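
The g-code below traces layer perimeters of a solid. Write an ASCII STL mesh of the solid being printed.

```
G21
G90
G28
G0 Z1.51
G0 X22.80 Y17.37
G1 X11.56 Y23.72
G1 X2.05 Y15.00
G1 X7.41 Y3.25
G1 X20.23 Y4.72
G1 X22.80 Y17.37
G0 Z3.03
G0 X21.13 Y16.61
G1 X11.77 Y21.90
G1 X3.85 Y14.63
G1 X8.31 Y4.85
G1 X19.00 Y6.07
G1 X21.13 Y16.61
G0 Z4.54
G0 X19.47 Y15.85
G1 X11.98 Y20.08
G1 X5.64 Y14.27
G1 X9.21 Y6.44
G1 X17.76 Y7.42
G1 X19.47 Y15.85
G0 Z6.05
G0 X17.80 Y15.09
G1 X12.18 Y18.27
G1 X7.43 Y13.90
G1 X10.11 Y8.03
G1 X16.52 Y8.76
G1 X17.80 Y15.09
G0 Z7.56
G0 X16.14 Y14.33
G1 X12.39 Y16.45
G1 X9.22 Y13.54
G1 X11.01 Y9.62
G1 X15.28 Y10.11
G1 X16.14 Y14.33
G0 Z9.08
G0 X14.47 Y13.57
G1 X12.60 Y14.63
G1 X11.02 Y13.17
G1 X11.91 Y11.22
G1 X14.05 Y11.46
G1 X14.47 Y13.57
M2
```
solid part
  facet normal 0.0000 0.0000 -1.0000
    outer loop
      vertex 0.26 15.36 0.00
      vertex 11.35 25.54 0.00
      vertex 24.46 18.13 0.00
    endloop
  endfacet
  facet normal 0.0000 0.0000 -1.0000
    outer loop
      vertex 6.51 1.66 0.00
      vertex 0.26 15.36 0.00
      vertex 24.46 18.13 0.00
    endloop
  endfacet
  facet normal 0.0000 0.0000 -1.0000
    outer loop
      vertex 21.47 3.37 0.00
      vertex 6.51 1.66 0.00
      vertex 24.46 18.13 0.00
    endloop
  endfacet
  facet normal 0.3517 0.6222 0.6994
    outer loop
      vertex 24.46 18.13 0.00
      vertex 11.35 25.54 0.00
      vertex 12.81 12.81 10.59
    endloop
  endfacet
  facet normal -0.4833 0.5265 0.6995
    outer loop
      vertex 11.35 25.54 0.00
      vertex 0.26 15.36 0.00
      vertex 12.81 12.81 10.59
    endloop
  endfacet
  facet normal -0.6504 -0.2967 0.6993
    outer loop
      vertex 0.26 15.36 0.00
      vertex 6.51 1.66 0.00
      vertex 12.81 12.81 10.59
    endloop
  endfacet
  facet normal 0.0812 -0.7101 0.6994
    outer loop
      vertex 6.51 1.66 0.00
      vertex 21.47 3.37 0.00
      vertex 12.81 12.81 10.59
    endloop
  endfacet
  facet normal 0.7005 -0.1419 0.6994
    outer loop
      vertex 21.47 3.37 0.00
      vertex 24.46 18.13 0.00
      vertex 12.81 12.81 10.59
    endloop
  endfacet
endsolid part

The G0 Z moves step by Δz≈1.51 mm. The G1 loops shrink linearly with z, so the solid tapers from its base footprint up to z≈10.6. Closing with a flat bottom cap and the tapered top and triangulating gives 8 facets — a regular 5-sided pyramid, base circumscribed radius ≈ 12.8 mm, apex at z ≈ 10.6 mm.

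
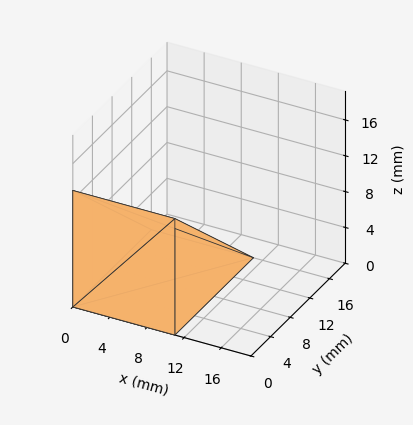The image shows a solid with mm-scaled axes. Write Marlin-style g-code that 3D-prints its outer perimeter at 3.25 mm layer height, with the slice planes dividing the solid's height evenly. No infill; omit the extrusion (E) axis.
Reading the render: the shape is a wedge (ramp): 11 × 16 mm base, rising to 13 mm along the y=0 edge and sloping linearly to z=0 at y=16 (dimensions read to the nearest mm from the axis ticks). For the g-code, the solid's height is divided into equal slices at the stated Δz and each level perimeter traced with G1 moves after a G0 lift.

; perimeter-only toolpath
G21 ; units = mm
G90 ; absolute positioning
G28 ; home
; layer 1
G0 Z3.25
G0 X0.00 Y0.00
G1 X11.00 Y0.00
G1 X11.00 Y12.00
G1 X0.00 Y12.00
G1 X0.00 Y0.00
; layer 2
G0 Z6.50
G0 X0.00 Y0.00
G1 X11.00 Y0.00
G1 X11.00 Y8.00
G1 X0.00 Y8.00
G1 X0.00 Y0.00
; layer 3
G0 Z9.75
G0 X0.00 Y0.00
G1 X11.00 Y0.00
G1 X11.00 Y4.00
G1 X0.00 Y4.00
G1 X0.00 Y0.00
M2 ; end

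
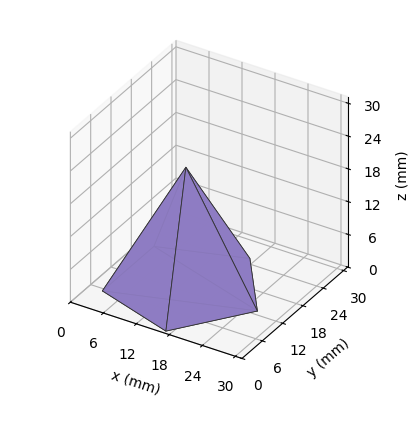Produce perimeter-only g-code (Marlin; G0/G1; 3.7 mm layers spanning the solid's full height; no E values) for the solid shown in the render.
Reading the render: the shape is a regular 5-sided pyramid, base circumscribed radius ≈ 13 mm, apex at z ≈ 22 mm (dimensions read to the nearest mm from the axis ticks). For the g-code, the solid's height is divided into equal slices at the stated Δz and each level perimeter traced with G1 moves after a G0 lift.

; perimeter-only toolpath
G21 ; units = mm
G90 ; absolute positioning
G28 ; home
; layer 1
G0 Z3.7
G0 X23.8 Y13.0
G1 X16.3 Y23.3
G1 X4.2 Y19.3
G1 X4.2 Y6.7
G1 X16.3 Y2.7
G1 X23.8 Y13.0
; layer 2
G0 Z7.3
G0 X21.7 Y13.0
G1 X15.7 Y21.3
G1 X6.0 Y18.1
G1 X6.0 Y7.9
G1 X15.7 Y4.7
G1 X21.7 Y13.0
; layer 3
G0 Z11.0
G0 X19.5 Y13.0
G1 X15.0 Y19.2
G1 X7.8 Y16.8
G1 X7.8 Y9.2
G1 X15.0 Y6.8
G1 X19.5 Y13.0
; layer 4
G0 Z14.7
G0 X17.3 Y13.0
G1 X14.3 Y17.1
G1 X9.5 Y15.5
G1 X9.5 Y10.5
G1 X14.3 Y8.9
G1 X17.3 Y13.0
; layer 5
G0 Z18.3
G0 X15.2 Y13.0
G1 X13.7 Y15.1
G1 X11.2 Y14.3
G1 X11.2 Y11.7
G1 X13.7 Y10.9
G1 X15.2 Y13.0
M2 ; end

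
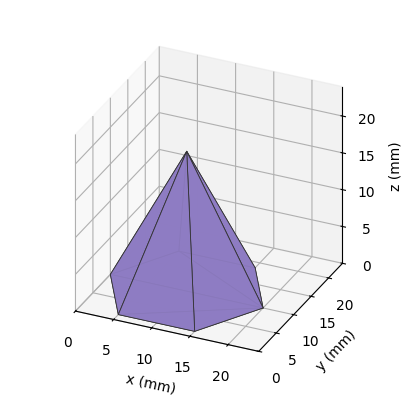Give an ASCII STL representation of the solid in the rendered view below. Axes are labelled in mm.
Reading the render: the shape is a regular 6-sided pyramid, base circumscribed radius ≈ 10 mm, apex at z ≈ 19 mm (dimensions read to the nearest mm from the axis ticks). For the STL, each face is triangulated and given an outward normal.

solid part
  facet normal 0.0000 0.0000 -1.0000
    outer loop
      vertex 5.000 18.660 0.000
      vertex 15.000 18.660 0.000
      vertex 20.000 10.000 0.000
    endloop
  endfacet
  facet normal 0.0000 0.0000 -1.0000
    outer loop
      vertex 0.000 10.000 0.000
      vertex 5.000 18.660 0.000
      vertex 20.000 10.000 0.000
    endloop
  endfacet
  facet normal 0.0000 0.0000 -1.0000
    outer loop
      vertex 5.000 1.340 0.000
      vertex 0.000 10.000 0.000
      vertex 20.000 10.000 0.000
    endloop
  endfacet
  facet normal 0.0000 0.0000 -1.0000
    outer loop
      vertex 15.000 1.340 0.000
      vertex 5.000 1.340 0.000
      vertex 20.000 10.000 0.000
    endloop
  endfacet
  facet normal 0.7880 0.4550 0.4147
    outer loop
      vertex 20.000 10.000 0.000
      vertex 15.000 18.660 0.000
      vertex 10.000 10.000 19.000
    endloop
  endfacet
  facet normal 0.0000 0.9099 0.4147
    outer loop
      vertex 15.000 18.660 0.000
      vertex 5.000 18.660 0.000
      vertex 10.000 10.000 19.000
    endloop
  endfacet
  facet normal -0.7880 0.4550 0.4147
    outer loop
      vertex 5.000 18.660 0.000
      vertex 0.000 10.000 0.000
      vertex 10.000 10.000 19.000
    endloop
  endfacet
  facet normal -0.7880 -0.4550 0.4147
    outer loop
      vertex 0.000 10.000 0.000
      vertex 5.000 1.340 0.000
      vertex 10.000 10.000 19.000
    endloop
  endfacet
  facet normal 0.0000 -0.9099 0.4147
    outer loop
      vertex 5.000 1.340 0.000
      vertex 15.000 1.340 0.000
      vertex 10.000 10.000 19.000
    endloop
  endfacet
  facet normal 0.7880 -0.4550 0.4147
    outer loop
      vertex 15.000 1.340 0.000
      vertex 20.000 10.000 0.000
      vertex 10.000 10.000 19.000
    endloop
  endfacet
endsolid part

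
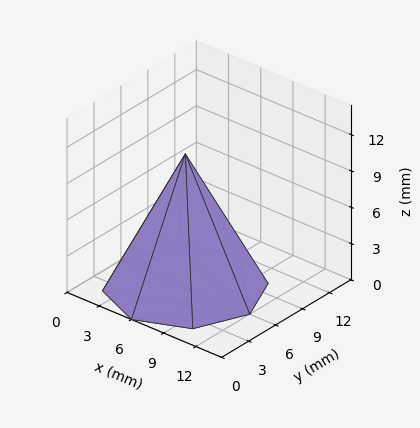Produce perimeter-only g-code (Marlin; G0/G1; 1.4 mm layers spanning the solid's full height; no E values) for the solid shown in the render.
Reading the render: the shape is a regular 8-sided pyramid, base circumscribed radius ≈ 6 mm, apex at z ≈ 11 mm (dimensions read to the nearest mm from the axis ticks). For the g-code, the solid's height is divided into equal slices at the stated Δz and each level perimeter traced with G1 moves after a G0 lift.

; perimeter-only toolpath
G21 ; units = mm
G90 ; absolute positioning
G28 ; home
; layer 1
G0 Z1.4
G0 X11.2 Y6.0
G1 X9.7 Y9.7
G1 X6.0 Y11.2
G1 X2.3 Y9.7
G1 X0.8 Y6.0
G1 X2.3 Y2.3
G1 X6.0 Y0.8
G1 X9.7 Y2.3
G1 X11.2 Y6.0
; layer 2
G0 Z2.8
G0 X10.5 Y6.0
G1 X9.1 Y9.1
G1 X6.0 Y10.5
G1 X2.9 Y9.1
G1 X1.5 Y6.0
G1 X2.9 Y2.9
G1 X6.0 Y1.5
G1 X9.1 Y2.9
G1 X10.5 Y6.0
; layer 3
G0 Z4.1
G0 X9.8 Y6.0
G1 X8.6 Y8.6
G1 X6.0 Y9.8
G1 X3.4 Y8.6
G1 X2.2 Y6.0
G1 X3.4 Y3.4
G1 X6.0 Y2.2
G1 X8.6 Y3.4
G1 X9.8 Y6.0
; layer 4
G0 Z5.5
G0 X9.0 Y6.0
G1 X8.1 Y8.1
G1 X6.0 Y9.0
G1 X3.9 Y8.1
G1 X3.0 Y6.0
G1 X3.9 Y3.9
G1 X6.0 Y3.0
G1 X8.1 Y3.9
G1 X9.0 Y6.0
; layer 5
G0 Z6.9
G0 X8.2 Y6.0
G1 X7.6 Y7.6
G1 X6.0 Y8.2
G1 X4.4 Y7.6
G1 X3.8 Y6.0
G1 X4.4 Y4.4
G1 X6.0 Y3.8
G1 X7.6 Y4.4
G1 X8.2 Y6.0
; layer 6
G0 Z8.2
G0 X7.5 Y6.0
G1 X7.0 Y7.0
G1 X6.0 Y7.5
G1 X5.0 Y7.0
G1 X4.5 Y6.0
G1 X5.0 Y5.0
G1 X6.0 Y4.5
G1 X7.0 Y5.0
G1 X7.5 Y6.0
; layer 7
G0 Z9.6
G0 X6.8 Y6.0
G1 X6.5 Y6.5
G1 X6.0 Y6.8
G1 X5.5 Y6.5
G1 X5.2 Y6.0
G1 X5.5 Y5.5
G1 X6.0 Y5.2
G1 X6.5 Y5.5
G1 X6.8 Y6.0
M2 ; end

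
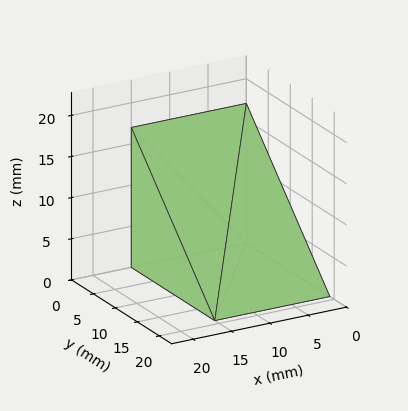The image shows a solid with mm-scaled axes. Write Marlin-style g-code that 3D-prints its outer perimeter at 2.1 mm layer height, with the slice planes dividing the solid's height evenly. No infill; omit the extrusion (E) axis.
Reading the render: the shape is a wedge (ramp): 15 × 19 mm base, rising to 17 mm along the y=0 edge and sloping linearly to z=0 at y=19 (dimensions read to the nearest mm from the axis ticks). For the g-code, the solid's height is divided into equal slices at the stated Δz and each level perimeter traced with G1 moves after a G0 lift.

; perimeter-only toolpath
G21 ; units = mm
G90 ; absolute positioning
G28 ; home
; layer 1
G0 Z2.1
G0 X0.0 Y0.0
G1 X15.0 Y0.0
G1 X15.0 Y16.6
G1 X0.0 Y16.6
G1 X0.0 Y0.0
; layer 2
G0 Z4.2
G0 X0.0 Y0.0
G1 X15.0 Y0.0
G1 X15.0 Y14.2
G1 X0.0 Y14.2
G1 X0.0 Y0.0
; layer 3
G0 Z6.4
G0 X0.0 Y0.0
G1 X15.0 Y0.0
G1 X15.0 Y11.9
G1 X0.0 Y11.9
G1 X0.0 Y0.0
; layer 4
G0 Z8.5
G0 X0.0 Y0.0
G1 X15.0 Y0.0
G1 X15.0 Y9.5
G1 X0.0 Y9.5
G1 X0.0 Y0.0
; layer 5
G0 Z10.6
G0 X0.0 Y0.0
G1 X15.0 Y0.0
G1 X15.0 Y7.1
G1 X0.0 Y7.1
G1 X0.0 Y0.0
; layer 6
G0 Z12.8
G0 X0.0 Y0.0
G1 X15.0 Y0.0
G1 X15.0 Y4.8
G1 X0.0 Y4.8
G1 X0.0 Y0.0
; layer 7
G0 Z14.9
G0 X0.0 Y0.0
G1 X15.0 Y0.0
G1 X15.0 Y2.4
G1 X0.0 Y2.4
G1 X0.0 Y0.0
M2 ; end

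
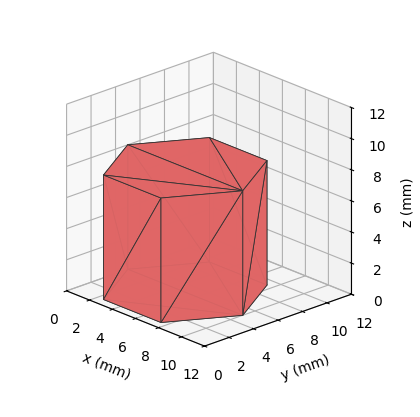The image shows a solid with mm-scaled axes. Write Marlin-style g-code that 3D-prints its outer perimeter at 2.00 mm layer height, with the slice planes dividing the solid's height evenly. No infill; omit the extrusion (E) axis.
Reading the render: the shape is a regular 6-sided prism (a cylinder approximated with 6 flat sides), circumscribed radius ≈ 5 mm, height ≈ 8 mm (dimensions read to the nearest mm from the axis ticks). For the g-code, the solid's height is divided into equal slices at the stated Δz and each level perimeter traced with G1 moves after a G0 lift.

; perimeter-only toolpath
G21 ; units = mm
G90 ; absolute positioning
G28 ; home
; layer 1
G0 Z2.00
G0 X10.00 Y5.00
G1 X7.50 Y9.33
G1 X2.50 Y9.33
G1 X0.00 Y5.00
G1 X2.50 Y0.67
G1 X7.50 Y0.67
G1 X10.00 Y5.00
; layer 2
G0 Z4.00
G0 X10.00 Y5.00
G1 X7.50 Y9.33
G1 X2.50 Y9.33
G1 X0.00 Y5.00
G1 X2.50 Y0.67
G1 X7.50 Y0.67
G1 X10.00 Y5.00
; layer 3
G0 Z6.00
G0 X10.00 Y5.00
G1 X7.50 Y9.33
G1 X2.50 Y9.33
G1 X0.00 Y5.00
G1 X2.50 Y0.67
G1 X7.50 Y0.67
G1 X10.00 Y5.00
; layer 4
G0 Z8.00
G0 X10.00 Y5.00
G1 X7.50 Y9.33
G1 X2.50 Y9.33
G1 X0.00 Y5.00
G1 X2.50 Y0.67
G1 X7.50 Y0.67
G1 X10.00 Y5.00
M2 ; end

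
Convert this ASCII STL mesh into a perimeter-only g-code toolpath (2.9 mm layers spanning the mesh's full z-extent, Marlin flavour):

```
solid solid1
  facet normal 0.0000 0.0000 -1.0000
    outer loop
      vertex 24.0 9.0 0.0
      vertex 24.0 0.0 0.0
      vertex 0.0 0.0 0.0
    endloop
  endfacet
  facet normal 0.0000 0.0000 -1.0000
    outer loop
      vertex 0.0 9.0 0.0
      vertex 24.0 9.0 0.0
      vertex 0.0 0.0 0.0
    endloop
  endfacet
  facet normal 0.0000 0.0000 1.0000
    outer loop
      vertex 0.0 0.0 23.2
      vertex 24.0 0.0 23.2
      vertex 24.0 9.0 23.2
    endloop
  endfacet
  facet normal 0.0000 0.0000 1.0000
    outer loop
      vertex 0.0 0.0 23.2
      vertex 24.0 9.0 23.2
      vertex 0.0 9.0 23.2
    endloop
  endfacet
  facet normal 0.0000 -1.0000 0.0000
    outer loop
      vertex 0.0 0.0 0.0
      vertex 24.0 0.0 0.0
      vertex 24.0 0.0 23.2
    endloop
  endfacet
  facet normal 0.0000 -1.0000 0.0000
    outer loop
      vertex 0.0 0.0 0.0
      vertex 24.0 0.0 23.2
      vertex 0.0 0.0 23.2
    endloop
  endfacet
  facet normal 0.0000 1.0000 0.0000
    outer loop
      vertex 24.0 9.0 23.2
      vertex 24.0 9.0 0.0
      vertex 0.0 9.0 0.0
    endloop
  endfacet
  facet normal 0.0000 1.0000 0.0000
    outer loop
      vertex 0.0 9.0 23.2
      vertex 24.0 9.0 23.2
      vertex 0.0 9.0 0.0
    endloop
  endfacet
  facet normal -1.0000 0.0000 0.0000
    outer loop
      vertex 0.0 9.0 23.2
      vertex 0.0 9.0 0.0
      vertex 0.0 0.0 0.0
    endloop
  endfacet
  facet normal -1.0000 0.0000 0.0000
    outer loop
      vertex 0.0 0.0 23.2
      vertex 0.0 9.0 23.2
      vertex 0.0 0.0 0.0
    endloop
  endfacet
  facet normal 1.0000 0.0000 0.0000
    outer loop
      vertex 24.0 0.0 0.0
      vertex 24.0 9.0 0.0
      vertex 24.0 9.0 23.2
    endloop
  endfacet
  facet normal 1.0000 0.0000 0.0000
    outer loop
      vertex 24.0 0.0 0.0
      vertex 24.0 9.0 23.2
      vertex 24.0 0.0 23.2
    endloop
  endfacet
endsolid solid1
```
; perimeter-only toolpath
G21 ; units = mm
G90 ; absolute positioning
G28 ; home
; layer 1
G0 Z2.9
G0 X0.0 Y0.0
G1 X24.0 Y0.0
G1 X24.0 Y9.0
G1 X0.0 Y9.0
G1 X0.0 Y0.0
; layer 2
G0 Z5.8
G0 X0.0 Y0.0
G1 X24.0 Y0.0
G1 X24.0 Y9.0
G1 X0.0 Y9.0
G1 X0.0 Y0.0
; layer 3
G0 Z8.7
G0 X0.0 Y0.0
G1 X24.0 Y0.0
G1 X24.0 Y9.0
G1 X0.0 Y9.0
G1 X0.0 Y0.0
; layer 4
G0 Z11.6
G0 X0.0 Y0.0
G1 X24.0 Y0.0
G1 X24.0 Y9.0
G1 X0.0 Y9.0
G1 X0.0 Y0.0
; layer 5
G0 Z14.5
G0 X0.0 Y0.0
G1 X24.0 Y0.0
G1 X24.0 Y9.0
G1 X0.0 Y9.0
G1 X0.0 Y0.0
; layer 6
G0 Z17.4
G0 X0.0 Y0.0
G1 X24.0 Y0.0
G1 X24.0 Y9.0
G1 X0.0 Y9.0
G1 X0.0 Y0.0
; layer 7
G0 Z20.3
G0 X0.0 Y0.0
G1 X24.0 Y0.0
G1 X24.0 Y9.0
G1 X0.0 Y9.0
G1 X0.0 Y0.0
; layer 8
G0 Z23.2
G0 X0.0 Y0.0
G1 X24.0 Y0.0
G1 X24.0 Y9.0
G1 X0.0 Y9.0
G1 X0.0 Y0.0
M2 ; end

The solid is a rectangular box, roughly 24 × 9 mm footprint and 23.2 mm tall. Slicing at Δz = 2.9 mm — 8 equal slices spanning the solid's height, so layer i sits at z = i·h/8 — gives 8 non-empty perimeters. Each is a 4-segment closed polygon; G0 lifts to the layer z and rapids to the start vertex, then G1 traces the edges.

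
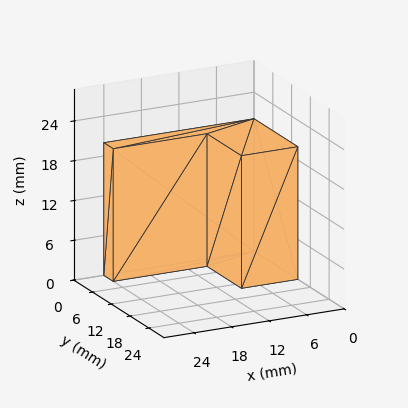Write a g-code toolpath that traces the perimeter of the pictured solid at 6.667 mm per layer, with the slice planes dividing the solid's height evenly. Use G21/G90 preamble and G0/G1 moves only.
Reading the render: the shape is an L-shaped prism: outer 24 × 14 mm, arm thicknesses ≈ 3 mm (horizontal) and 9 mm (vertical), extruded 20 mm in z (dimensions read to the nearest mm from the axis ticks). For the g-code, the solid's height is divided into equal slices at the stated Δz and each level perimeter traced with G1 moves after a G0 lift.

; perimeter-only toolpath
G21 ; units = mm
G90 ; absolute positioning
G28 ; home
; layer 1
G0 Z6.667
G0 X0.000 Y0.000
G1 X24.000 Y0.000
G1 X24.000 Y3.000
G1 X9.000 Y3.000
G1 X9.000 Y14.000
G1 X0.000 Y14.000
G1 X0.000 Y0.000
; layer 2
G0 Z13.333
G0 X0.000 Y0.000
G1 X24.000 Y0.000
G1 X24.000 Y3.000
G1 X9.000 Y3.000
G1 X9.000 Y14.000
G1 X0.000 Y14.000
G1 X0.000 Y0.000
; layer 3
G0 Z20.000
G0 X0.000 Y0.000
G1 X24.000 Y0.000
G1 X24.000 Y3.000
G1 X9.000 Y3.000
G1 X9.000 Y14.000
G1 X0.000 Y14.000
G1 X0.000 Y0.000
M2 ; end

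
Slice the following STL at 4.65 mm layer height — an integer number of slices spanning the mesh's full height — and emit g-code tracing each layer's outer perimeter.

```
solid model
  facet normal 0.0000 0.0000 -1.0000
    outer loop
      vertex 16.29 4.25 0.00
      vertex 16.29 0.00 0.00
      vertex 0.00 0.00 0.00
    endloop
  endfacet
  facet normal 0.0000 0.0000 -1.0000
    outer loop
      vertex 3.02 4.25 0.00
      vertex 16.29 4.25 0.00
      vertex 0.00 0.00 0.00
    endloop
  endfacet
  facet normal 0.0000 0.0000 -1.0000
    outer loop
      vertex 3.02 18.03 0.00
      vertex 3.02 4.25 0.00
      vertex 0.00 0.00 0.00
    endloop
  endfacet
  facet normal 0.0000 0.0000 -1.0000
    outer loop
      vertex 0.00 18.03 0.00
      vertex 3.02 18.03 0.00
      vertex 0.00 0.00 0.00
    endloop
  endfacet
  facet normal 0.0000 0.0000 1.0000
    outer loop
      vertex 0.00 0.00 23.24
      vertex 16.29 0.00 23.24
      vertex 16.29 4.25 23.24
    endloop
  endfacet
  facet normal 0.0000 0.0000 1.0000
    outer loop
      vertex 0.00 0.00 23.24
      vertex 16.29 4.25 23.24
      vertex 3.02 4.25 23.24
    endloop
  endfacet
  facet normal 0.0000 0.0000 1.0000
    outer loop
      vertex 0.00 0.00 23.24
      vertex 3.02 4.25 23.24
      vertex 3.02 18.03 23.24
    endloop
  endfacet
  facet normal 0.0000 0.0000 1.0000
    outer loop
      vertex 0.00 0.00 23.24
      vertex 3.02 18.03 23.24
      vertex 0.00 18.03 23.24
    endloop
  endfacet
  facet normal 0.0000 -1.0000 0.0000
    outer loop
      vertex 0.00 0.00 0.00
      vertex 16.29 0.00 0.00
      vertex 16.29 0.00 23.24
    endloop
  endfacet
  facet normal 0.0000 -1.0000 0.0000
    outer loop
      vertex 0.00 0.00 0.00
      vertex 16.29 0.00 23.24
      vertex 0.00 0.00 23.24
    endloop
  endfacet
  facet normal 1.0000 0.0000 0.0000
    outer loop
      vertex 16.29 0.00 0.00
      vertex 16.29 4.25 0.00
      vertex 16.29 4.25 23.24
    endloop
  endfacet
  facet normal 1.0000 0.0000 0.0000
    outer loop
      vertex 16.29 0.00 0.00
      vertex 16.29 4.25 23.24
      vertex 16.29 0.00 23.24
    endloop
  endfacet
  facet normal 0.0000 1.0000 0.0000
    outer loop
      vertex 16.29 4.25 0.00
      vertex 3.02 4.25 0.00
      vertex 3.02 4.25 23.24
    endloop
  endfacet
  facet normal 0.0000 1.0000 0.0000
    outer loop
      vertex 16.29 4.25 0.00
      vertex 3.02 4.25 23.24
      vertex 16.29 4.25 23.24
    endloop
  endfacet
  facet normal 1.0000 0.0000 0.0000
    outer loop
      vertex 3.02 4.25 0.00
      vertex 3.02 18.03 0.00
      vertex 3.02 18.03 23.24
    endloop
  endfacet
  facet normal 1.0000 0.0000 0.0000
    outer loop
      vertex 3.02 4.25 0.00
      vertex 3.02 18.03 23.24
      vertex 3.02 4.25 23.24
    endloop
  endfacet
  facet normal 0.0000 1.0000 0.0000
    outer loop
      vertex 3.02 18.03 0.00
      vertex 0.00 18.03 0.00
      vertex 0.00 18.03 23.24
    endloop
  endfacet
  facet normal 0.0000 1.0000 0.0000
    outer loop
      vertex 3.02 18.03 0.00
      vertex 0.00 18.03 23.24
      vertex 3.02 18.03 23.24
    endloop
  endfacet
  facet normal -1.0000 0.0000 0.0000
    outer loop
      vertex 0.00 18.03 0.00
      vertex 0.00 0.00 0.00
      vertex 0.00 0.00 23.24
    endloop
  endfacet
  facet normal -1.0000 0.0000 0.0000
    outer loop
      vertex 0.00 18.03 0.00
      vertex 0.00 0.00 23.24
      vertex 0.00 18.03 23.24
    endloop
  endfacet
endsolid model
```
; perimeter-only toolpath
G21 ; units = mm
G90 ; absolute positioning
G28 ; home
; layer 1
G0 Z4.65
G0 X0.00 Y0.00
G1 X16.29 Y0.00
G1 X16.29 Y4.25
G1 X3.02 Y4.25
G1 X3.02 Y18.03
G1 X0.00 Y18.03
G1 X0.00 Y0.00
; layer 2
G0 Z9.30
G0 X0.00 Y0.00
G1 X16.29 Y0.00
G1 X16.29 Y4.25
G1 X3.02 Y4.25
G1 X3.02 Y18.03
G1 X0.00 Y18.03
G1 X0.00 Y0.00
; layer 3
G0 Z13.94
G0 X0.00 Y0.00
G1 X16.29 Y0.00
G1 X16.29 Y4.25
G1 X3.02 Y4.25
G1 X3.02 Y18.03
G1 X0.00 Y18.03
G1 X0.00 Y0.00
; layer 4
G0 Z18.59
G0 X0.00 Y0.00
G1 X16.29 Y0.00
G1 X16.29 Y4.25
G1 X3.02 Y4.25
G1 X3.02 Y18.03
G1 X0.00 Y18.03
G1 X0.00 Y0.00
; layer 5
G0 Z23.24
G0 X0.00 Y0.00
G1 X16.29 Y0.00
G1 X16.29 Y4.25
G1 X3.02 Y4.25
G1 X3.02 Y18.03
G1 X0.00 Y18.03
G1 X0.00 Y0.00
M2 ; end

The solid is an L-shaped prism: outer 16.3 × 18 mm, arm thicknesses ≈ 4.25 mm (horizontal) and 3.02 mm (vertical), extruded 23.2 mm in z. Slicing at Δz = 4.65 mm — 5 equal slices spanning the solid's height, so layer i sits at z = i·h/5 — gives 5 non-empty perimeters. Each is a 6-segment closed polygon; G0 lifts to the layer z and rapids to the start vertex, then G1 traces the edges.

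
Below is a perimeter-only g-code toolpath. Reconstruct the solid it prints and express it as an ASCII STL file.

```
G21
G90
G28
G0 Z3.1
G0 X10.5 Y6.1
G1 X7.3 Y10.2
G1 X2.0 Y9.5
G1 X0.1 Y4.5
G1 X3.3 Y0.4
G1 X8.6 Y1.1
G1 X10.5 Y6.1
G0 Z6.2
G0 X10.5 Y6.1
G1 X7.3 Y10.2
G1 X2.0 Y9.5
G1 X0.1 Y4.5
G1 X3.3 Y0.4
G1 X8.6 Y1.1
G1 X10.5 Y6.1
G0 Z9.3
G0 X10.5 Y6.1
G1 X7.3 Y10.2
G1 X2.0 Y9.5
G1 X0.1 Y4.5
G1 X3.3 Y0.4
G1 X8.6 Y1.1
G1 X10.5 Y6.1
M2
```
solid part
  facet normal 0.0000 0.0000 -1.0000
    outer loop
      vertex 2.0 9.5 0.0
      vertex 7.3 10.2 0.0
      vertex 10.5 6.1 0.0
    endloop
  endfacet
  facet normal 0.0000 0.0000 -1.0000
    outer loop
      vertex 0.1 4.5 0.0
      vertex 2.0 9.5 0.0
      vertex 10.5 6.1 0.0
    endloop
  endfacet
  facet normal 0.0000 0.0000 -1.0000
    outer loop
      vertex 3.3 0.4 0.0
      vertex 0.1 4.5 0.0
      vertex 10.5 6.1 0.0
    endloop
  endfacet
  facet normal 0.0000 0.0000 -1.0000
    outer loop
      vertex 8.6 1.1 0.0
      vertex 3.3 0.4 0.0
      vertex 10.5 6.1 0.0
    endloop
  endfacet
  facet normal 0.0000 0.0000 1.0000
    outer loop
      vertex 10.5 6.1 9.3
      vertex 7.3 10.2 9.3
      vertex 2.0 9.5 9.3
    endloop
  endfacet
  facet normal 0.0000 0.0000 1.0000
    outer loop
      vertex 10.5 6.1 9.3
      vertex 2.0 9.5 9.3
      vertex 0.1 4.5 9.3
    endloop
  endfacet
  facet normal 0.0000 0.0000 1.0000
    outer loop
      vertex 10.5 6.1 9.3
      vertex 0.1 4.5 9.3
      vertex 3.3 0.4 9.3
    endloop
  endfacet
  facet normal 0.0000 0.0000 1.0000
    outer loop
      vertex 10.5 6.1 9.3
      vertex 3.3 0.4 9.3
      vertex 8.6 1.1 9.3
    endloop
  endfacet
  facet normal 0.7883 0.6153 0.0000
    outer loop
      vertex 10.5 6.1 0.0
      vertex 7.3 10.2 0.0
      vertex 7.3 10.2 9.3
    endloop
  endfacet
  facet normal 0.7883 0.6153 0.0000
    outer loop
      vertex 10.5 6.1 0.0
      vertex 7.3 10.2 9.3
      vertex 10.5 6.1 9.3
    endloop
  endfacet
  facet normal -0.1309 0.9914 0.0000
    outer loop
      vertex 7.3 10.2 0.0
      vertex 2.0 9.5 0.0
      vertex 2.0 9.5 9.3
    endloop
  endfacet
  facet normal -0.1309 0.9914 0.0000
    outer loop
      vertex 7.3 10.2 0.0
      vertex 2.0 9.5 9.3
      vertex 7.3 10.2 9.3
    endloop
  endfacet
  facet normal -0.9348 0.3552 0.0000
    outer loop
      vertex 2.0 9.5 0.0
      vertex 0.1 4.5 0.0
      vertex 0.1 4.5 9.3
    endloop
  endfacet
  facet normal -0.9348 0.3552 0.0000
    outer loop
      vertex 2.0 9.5 0.0
      vertex 0.1 4.5 9.3
      vertex 2.0 9.5 9.3
    endloop
  endfacet
  facet normal -0.7883 -0.6153 0.0000
    outer loop
      vertex 0.1 4.5 0.0
      vertex 3.3 0.4 0.0
      vertex 3.3 0.4 9.3
    endloop
  endfacet
  facet normal -0.7883 -0.6153 0.0000
    outer loop
      vertex 0.1 4.5 0.0
      vertex 3.3 0.4 9.3
      vertex 0.1 4.5 9.3
    endloop
  endfacet
  facet normal 0.1309 -0.9914 0.0000
    outer loop
      vertex 3.3 0.4 0.0
      vertex 8.6 1.1 0.0
      vertex 8.6 1.1 9.3
    endloop
  endfacet
  facet normal 0.1309 -0.9914 0.0000
    outer loop
      vertex 3.3 0.4 0.0
      vertex 8.6 1.1 9.3
      vertex 3.3 0.4 9.3
    endloop
  endfacet
  facet normal 0.9348 -0.3552 0.0000
    outer loop
      vertex 8.6 1.1 0.0
      vertex 10.5 6.1 0.0
      vertex 10.5 6.1 9.3
    endloop
  endfacet
  facet normal 0.9348 -0.3552 0.0000
    outer loop
      vertex 8.6 1.1 0.0
      vertex 10.5 6.1 9.3
      vertex 8.6 1.1 9.3
    endloop
  endfacet
endsolid part

The G0 Z moves step by Δz≈3.1 mm. Every layer's G1 loop is the same polygon, so the solid is a straight extrusion of it from z=0 to z≈9.3. Closing with flat bottom and top caps and triangulating gives 20 facets — a regular 6-sided prism (a cylinder approximated with 6 flat sides), circumscribed radius ≈ 5.3 mm, height ≈ 9.3 mm.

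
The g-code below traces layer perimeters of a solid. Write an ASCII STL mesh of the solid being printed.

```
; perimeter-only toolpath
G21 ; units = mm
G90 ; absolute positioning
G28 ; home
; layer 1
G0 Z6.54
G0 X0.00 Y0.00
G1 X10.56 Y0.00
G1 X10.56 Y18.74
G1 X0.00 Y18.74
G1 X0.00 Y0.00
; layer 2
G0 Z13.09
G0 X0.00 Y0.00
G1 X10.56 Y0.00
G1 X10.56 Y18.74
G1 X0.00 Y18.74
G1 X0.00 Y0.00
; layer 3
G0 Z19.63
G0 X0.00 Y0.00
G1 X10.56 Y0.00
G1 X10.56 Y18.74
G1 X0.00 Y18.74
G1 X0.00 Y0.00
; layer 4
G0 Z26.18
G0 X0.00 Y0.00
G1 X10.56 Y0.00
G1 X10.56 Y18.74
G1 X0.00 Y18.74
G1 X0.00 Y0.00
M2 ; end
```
solid part
  facet normal 0.0000 0.0000 -1.0000
    outer loop
      vertex 10.56 18.74 0.00
      vertex 10.56 0.00 0.00
      vertex 0.00 0.00 0.00
    endloop
  endfacet
  facet normal 0.0000 0.0000 -1.0000
    outer loop
      vertex 0.00 18.74 0.00
      vertex 10.56 18.74 0.00
      vertex 0.00 0.00 0.00
    endloop
  endfacet
  facet normal 0.0000 0.0000 1.0000
    outer loop
      vertex 0.00 0.00 26.18
      vertex 10.56 0.00 26.18
      vertex 10.56 18.74 26.18
    endloop
  endfacet
  facet normal 0.0000 0.0000 1.0000
    outer loop
      vertex 0.00 0.00 26.18
      vertex 10.56 18.74 26.18
      vertex 0.00 18.74 26.18
    endloop
  endfacet
  facet normal 0.0000 -1.0000 0.0000
    outer loop
      vertex 0.00 0.00 0.00
      vertex 10.56 0.00 0.00
      vertex 10.56 0.00 26.18
    endloop
  endfacet
  facet normal 0.0000 -1.0000 0.0000
    outer loop
      vertex 0.00 0.00 0.00
      vertex 10.56 0.00 26.18
      vertex 0.00 0.00 26.18
    endloop
  endfacet
  facet normal 0.0000 1.0000 0.0000
    outer loop
      vertex 10.56 18.74 26.18
      vertex 10.56 18.74 0.00
      vertex 0.00 18.74 0.00
    endloop
  endfacet
  facet normal 0.0000 1.0000 0.0000
    outer loop
      vertex 0.00 18.74 26.18
      vertex 10.56 18.74 26.18
      vertex 0.00 18.74 0.00
    endloop
  endfacet
  facet normal -1.0000 0.0000 0.0000
    outer loop
      vertex 0.00 18.74 26.18
      vertex 0.00 18.74 0.00
      vertex 0.00 0.00 0.00
    endloop
  endfacet
  facet normal -1.0000 0.0000 0.0000
    outer loop
      vertex 0.00 0.00 26.18
      vertex 0.00 18.74 26.18
      vertex 0.00 0.00 0.00
    endloop
  endfacet
  facet normal 1.0000 0.0000 0.0000
    outer loop
      vertex 10.56 0.00 0.00
      vertex 10.56 18.74 0.00
      vertex 10.56 18.74 26.18
    endloop
  endfacet
  facet normal 1.0000 0.0000 0.0000
    outer loop
      vertex 10.56 0.00 0.00
      vertex 10.56 18.74 26.18
      vertex 10.56 0.00 26.18
    endloop
  endfacet
endsolid part

The G0 Z moves step by Δz≈6.54 mm. Every layer's G1 loop is the same polygon, so the solid is a straight extrusion of it from z=0 to z≈26.2. Closing with flat bottom and top caps and triangulating gives 12 facets — a rectangular box, roughly 10.6 × 18.7 mm footprint and 26.2 mm tall.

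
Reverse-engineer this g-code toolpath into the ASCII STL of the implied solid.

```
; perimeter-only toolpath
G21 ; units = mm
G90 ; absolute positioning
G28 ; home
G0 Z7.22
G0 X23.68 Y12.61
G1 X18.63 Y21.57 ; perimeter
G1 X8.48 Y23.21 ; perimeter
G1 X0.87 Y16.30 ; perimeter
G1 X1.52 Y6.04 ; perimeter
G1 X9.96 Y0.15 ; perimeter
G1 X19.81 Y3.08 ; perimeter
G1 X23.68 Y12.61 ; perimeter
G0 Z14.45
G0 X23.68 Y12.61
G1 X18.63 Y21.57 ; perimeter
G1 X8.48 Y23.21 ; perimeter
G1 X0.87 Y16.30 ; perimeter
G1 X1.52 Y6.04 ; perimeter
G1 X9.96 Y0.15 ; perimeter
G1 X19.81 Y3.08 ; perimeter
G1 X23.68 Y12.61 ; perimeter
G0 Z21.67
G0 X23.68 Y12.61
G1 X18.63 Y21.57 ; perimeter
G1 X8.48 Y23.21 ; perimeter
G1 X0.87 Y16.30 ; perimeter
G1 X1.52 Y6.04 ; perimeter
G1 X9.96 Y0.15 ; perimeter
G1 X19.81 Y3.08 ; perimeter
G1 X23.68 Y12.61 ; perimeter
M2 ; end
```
solid part
  facet normal 0.0000 0.0000 -1.0000
    outer loop
      vertex 8.48 23.21 0.00
      vertex 18.63 21.57 0.00
      vertex 23.68 12.61 0.00
    endloop
  endfacet
  facet normal 0.0000 0.0000 -1.0000
    outer loop
      vertex 0.87 16.30 0.00
      vertex 8.48 23.21 0.00
      vertex 23.68 12.61 0.00
    endloop
  endfacet
  facet normal 0.0000 0.0000 -1.0000
    outer loop
      vertex 1.52 6.04 0.00
      vertex 0.87 16.30 0.00
      vertex 23.68 12.61 0.00
    endloop
  endfacet
  facet normal 0.0000 0.0000 -1.0000
    outer loop
      vertex 9.96 0.15 0.00
      vertex 1.52 6.04 0.00
      vertex 23.68 12.61 0.00
    endloop
  endfacet
  facet normal 0.0000 0.0000 -1.0000
    outer loop
      vertex 19.81 3.08 0.00
      vertex 9.96 0.15 0.00
      vertex 23.68 12.61 0.00
    endloop
  endfacet
  facet normal 0.0000 0.0000 1.0000
    outer loop
      vertex 23.68 12.61 21.67
      vertex 18.63 21.57 21.67
      vertex 8.48 23.21 21.67
    endloop
  endfacet
  facet normal 0.0000 0.0000 1.0000
    outer loop
      vertex 23.68 12.61 21.67
      vertex 8.48 23.21 21.67
      vertex 0.87 16.30 21.67
    endloop
  endfacet
  facet normal 0.0000 0.0000 1.0000
    outer loop
      vertex 23.68 12.61 21.67
      vertex 0.87 16.30 21.67
      vertex 1.52 6.04 21.67
    endloop
  endfacet
  facet normal 0.0000 0.0000 1.0000
    outer loop
      vertex 23.68 12.61 21.67
      vertex 1.52 6.04 21.67
      vertex 9.96 0.15 21.67
    endloop
  endfacet
  facet normal 0.0000 0.0000 1.0000
    outer loop
      vertex 23.68 12.61 21.67
      vertex 9.96 0.15 21.67
      vertex 19.81 3.08 21.67
    endloop
  endfacet
  facet normal 0.8712 0.4910 0.0000
    outer loop
      vertex 23.68 12.61 0.00
      vertex 18.63 21.57 0.00
      vertex 18.63 21.57 21.67
    endloop
  endfacet
  facet normal 0.8712 0.4910 0.0000
    outer loop
      vertex 23.68 12.61 0.00
      vertex 18.63 21.57 21.67
      vertex 23.68 12.61 21.67
    endloop
  endfacet
  facet normal 0.1595 0.9872 0.0000
    outer loop
      vertex 18.63 21.57 0.00
      vertex 8.48 23.21 0.00
      vertex 8.48 23.21 21.67
    endloop
  endfacet
  facet normal 0.1595 0.9872 0.0000
    outer loop
      vertex 18.63 21.57 0.00
      vertex 8.48 23.21 21.67
      vertex 18.63 21.57 21.67
    endloop
  endfacet
  facet normal -0.6722 0.7403 0.0000
    outer loop
      vertex 8.48 23.21 0.00
      vertex 0.87 16.30 0.00
      vertex 0.87 16.30 21.67
    endloop
  endfacet
  facet normal -0.6722 0.7403 0.0000
    outer loop
      vertex 8.48 23.21 0.00
      vertex 0.87 16.30 21.67
      vertex 8.48 23.21 21.67
    endloop
  endfacet
  facet normal -0.9980 -0.0632 0.0000
    outer loop
      vertex 0.87 16.30 0.00
      vertex 1.52 6.04 0.00
      vertex 1.52 6.04 21.67
    endloop
  endfacet
  facet normal -0.9980 -0.0632 0.0000
    outer loop
      vertex 0.87 16.30 0.00
      vertex 1.52 6.04 21.67
      vertex 0.87 16.30 21.67
    endloop
  endfacet
  facet normal -0.5723 -0.8201 0.0000
    outer loop
      vertex 1.52 6.04 0.00
      vertex 9.96 0.15 0.00
      vertex 9.96 0.15 21.67
    endloop
  endfacet
  facet normal -0.5723 -0.8201 0.0000
    outer loop
      vertex 1.52 6.04 0.00
      vertex 9.96 0.15 21.67
      vertex 1.52 6.04 21.67
    endloop
  endfacet
  facet normal 0.2851 -0.9585 0.0000
    outer loop
      vertex 9.96 0.15 0.00
      vertex 19.81 3.08 0.00
      vertex 19.81 3.08 21.67
    endloop
  endfacet
  facet normal 0.2851 -0.9585 0.0000
    outer loop
      vertex 9.96 0.15 0.00
      vertex 19.81 3.08 21.67
      vertex 9.96 0.15 21.67
    endloop
  endfacet
  facet normal 0.9265 -0.3762 0.0000
    outer loop
      vertex 19.81 3.08 0.00
      vertex 23.68 12.61 0.00
      vertex 23.68 12.61 21.67
    endloop
  endfacet
  facet normal 0.9265 -0.3762 0.0000
    outer loop
      vertex 19.81 3.08 0.00
      vertex 23.68 12.61 21.67
      vertex 19.81 3.08 21.67
    endloop
  endfacet
endsolid part

The G0 Z moves step by Δz≈7.22 mm. Every layer's G1 loop is the same polygon, so the solid is a straight extrusion of it from z=0 to z≈21.7. Closing with flat bottom and top caps and triangulating gives 24 facets — a regular 7-sided prism (a cylinder approximated with 7 flat sides), circumscribed radius ≈ 11.8 mm, height ≈ 21.7 mm.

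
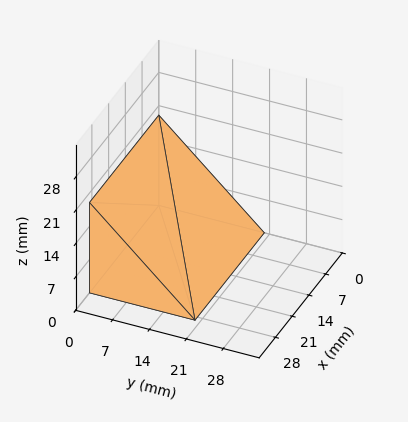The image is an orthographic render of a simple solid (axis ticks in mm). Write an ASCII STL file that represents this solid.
Reading the render: the shape is a wedge (ramp): 29 × 20 mm base, rising to 19 mm along the y=0 edge and sloping linearly to z=0 at y=20 (dimensions read to the nearest mm from the axis ticks). For the STL, each face is triangulated and given an outward normal.

solid part
  facet normal 0.0000 0.0000 -1.0000
    outer loop
      vertex 29.0 20.0 0.0
      vertex 29.0 0.0 0.0
      vertex 0.0 0.0 0.0
    endloop
  endfacet
  facet normal 0.0000 0.0000 -1.0000
    outer loop
      vertex 0.0 20.0 0.0
      vertex 29.0 20.0 0.0
      vertex 0.0 0.0 0.0
    endloop
  endfacet
  facet normal 0.0000 -1.0000 0.0000
    outer loop
      vertex 0.0 0.0 0.0
      vertex 29.0 0.0 0.0
      vertex 29.0 0.0 19.0
    endloop
  endfacet
  facet normal 0.0000 -1.0000 0.0000
    outer loop
      vertex 0.0 0.0 0.0
      vertex 29.0 0.0 19.0
      vertex 0.0 0.0 19.0
    endloop
  endfacet
  facet normal 0.0000 0.6887 0.7250
    outer loop
      vertex 0.0 0.0 19.0
      vertex 29.0 0.0 19.0
      vertex 29.0 20.0 0.0
    endloop
  endfacet
  facet normal 0.0000 0.6887 0.7250
    outer loop
      vertex 0.0 0.0 19.0
      vertex 29.0 20.0 0.0
      vertex 0.0 20.0 0.0
    endloop
  endfacet
  facet normal -1.0000 0.0000 0.0000
    outer loop
      vertex 0.0 0.0 19.0
      vertex 0.0 20.0 0.0
      vertex 0.0 0.0 0.0
    endloop
  endfacet
  facet normal 1.0000 0.0000 0.0000
    outer loop
      vertex 29.0 0.0 0.0
      vertex 29.0 20.0 0.0
      vertex 29.0 0.0 19.0
    endloop
  endfacet
endsolid part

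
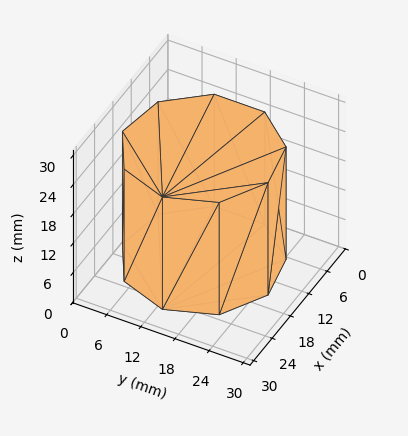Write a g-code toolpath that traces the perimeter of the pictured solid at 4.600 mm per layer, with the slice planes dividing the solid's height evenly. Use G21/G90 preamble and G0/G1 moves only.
Reading the render: the shape is a regular 9-sided prism (a cylinder approximated with 9 flat sides), circumscribed radius ≈ 13 mm, height ≈ 23 mm (dimensions read to the nearest mm from the axis ticks). For the g-code, the solid's height is divided into equal slices at the stated Δz and each level perimeter traced with G1 moves after a G0 lift.

; perimeter-only toolpath
G21 ; units = mm
G90 ; absolute positioning
G28 ; home
; layer 1
G0 Z4.600
G0 X26.000 Y13.000
G1 X22.959 Y21.356
G1 X15.257 Y25.803
G1 X6.500 Y24.258
G1 X0.784 Y17.446
G1 X0.784 Y8.554
G1 X6.500 Y1.742
G1 X15.257 Y0.197
G1 X22.959 Y4.644
G1 X26.000 Y13.000
; layer 2
G0 Z9.200
G0 X26.000 Y13.000
G1 X22.959 Y21.356
G1 X15.257 Y25.803
G1 X6.500 Y24.258
G1 X0.784 Y17.446
G1 X0.784 Y8.554
G1 X6.500 Y1.742
G1 X15.257 Y0.197
G1 X22.959 Y4.644
G1 X26.000 Y13.000
; layer 3
G0 Z13.800
G0 X26.000 Y13.000
G1 X22.959 Y21.356
G1 X15.257 Y25.803
G1 X6.500 Y24.258
G1 X0.784 Y17.446
G1 X0.784 Y8.554
G1 X6.500 Y1.742
G1 X15.257 Y0.197
G1 X22.959 Y4.644
G1 X26.000 Y13.000
; layer 4
G0 Z18.400
G0 X26.000 Y13.000
G1 X22.959 Y21.356
G1 X15.257 Y25.803
G1 X6.500 Y24.258
G1 X0.784 Y17.446
G1 X0.784 Y8.554
G1 X6.500 Y1.742
G1 X15.257 Y0.197
G1 X22.959 Y4.644
G1 X26.000 Y13.000
; layer 5
G0 Z23.000
G0 X26.000 Y13.000
G1 X22.959 Y21.356
G1 X15.257 Y25.803
G1 X6.500 Y24.258
G1 X0.784 Y17.446
G1 X0.784 Y8.554
G1 X6.500 Y1.742
G1 X15.257 Y0.197
G1 X22.959 Y4.644
G1 X26.000 Y13.000
M2 ; end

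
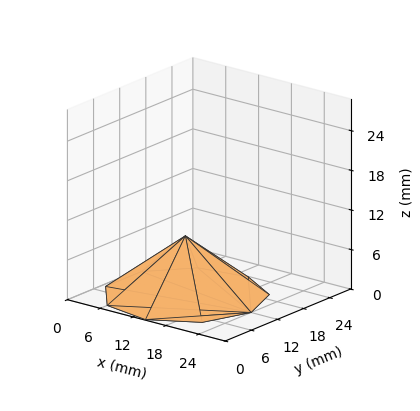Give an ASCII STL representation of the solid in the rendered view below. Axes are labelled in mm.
Reading the render: the shape is a regular 9-sided pyramid, base circumscribed radius ≈ 12 mm, apex at z ≈ 9 mm (dimensions read to the nearest mm from the axis ticks). For the STL, each face is triangulated and given an outward normal.

solid part
  facet normal 0.0000 0.0000 -1.0000
    outer loop
      vertex 14.1 23.8 0.0
      vertex 21.2 19.7 0.0
      vertex 24.0 12.0 0.0
    endloop
  endfacet
  facet normal 0.0000 0.0000 -1.0000
    outer loop
      vertex 6.0 22.4 0.0
      vertex 14.1 23.8 0.0
      vertex 24.0 12.0 0.0
    endloop
  endfacet
  facet normal 0.0000 0.0000 -1.0000
    outer loop
      vertex 0.7 16.1 0.0
      vertex 6.0 22.4 0.0
      vertex 24.0 12.0 0.0
    endloop
  endfacet
  facet normal 0.0000 0.0000 -1.0000
    outer loop
      vertex 0.7 7.9 0.0
      vertex 0.7 16.1 0.0
      vertex 24.0 12.0 0.0
    endloop
  endfacet
  facet normal 0.0000 0.0000 -1.0000
    outer loop
      vertex 6.0 1.6 0.0
      vertex 0.7 7.9 0.0
      vertex 24.0 12.0 0.0
    endloop
  endfacet
  facet normal 0.0000 0.0000 -1.0000
    outer loop
      vertex 14.1 0.2 0.0
      vertex 6.0 1.6 0.0
      vertex 24.0 12.0 0.0
    endloop
  endfacet
  facet normal 0.0000 0.0000 -1.0000
    outer loop
      vertex 21.2 4.3 0.0
      vertex 14.1 0.2 0.0
      vertex 24.0 12.0 0.0
    endloop
  endfacet
  facet normal 0.5862 0.2132 0.7816
    outer loop
      vertex 24.0 12.0 0.0
      vertex 21.2 19.7 0.0
      vertex 12.0 12.0 9.0
    endloop
  endfacet
  facet normal 0.3121 0.5404 0.7814
    outer loop
      vertex 21.2 19.7 0.0
      vertex 14.1 23.8 0.0
      vertex 12.0 12.0 9.0
    endloop
  endfacet
  facet normal -0.1063 0.6149 0.7814
    outer loop
      vertex 14.1 23.8 0.0
      vertex 6.0 22.4 0.0
      vertex 12.0 12.0 9.0
    endloop
  endfacet
  facet normal -0.4771 0.4014 0.7819
    outer loop
      vertex 6.0 22.4 0.0
      vertex 0.7 16.1 0.0
      vertex 12.0 12.0 9.0
    endloop
  endfacet
  facet normal -0.6230 0.0000 0.7822
    outer loop
      vertex 0.7 16.1 0.0
      vertex 0.7 7.9 0.0
      vertex 12.0 12.0 9.0
    endloop
  endfacet
  facet normal -0.4771 -0.4014 0.7819
    outer loop
      vertex 0.7 7.9 0.0
      vertex 6.0 1.6 0.0
      vertex 12.0 12.0 9.0
    endloop
  endfacet
  facet normal -0.1063 -0.6149 0.7814
    outer loop
      vertex 6.0 1.6 0.0
      vertex 14.1 0.2 0.0
      vertex 12.0 12.0 9.0
    endloop
  endfacet
  facet normal 0.3121 -0.5404 0.7814
    outer loop
      vertex 14.1 0.2 0.0
      vertex 21.2 4.3 0.0
      vertex 12.0 12.0 9.0
    endloop
  endfacet
  facet normal 0.5862 -0.2132 0.7816
    outer loop
      vertex 21.2 4.3 0.0
      vertex 24.0 12.0 0.0
      vertex 12.0 12.0 9.0
    endloop
  endfacet
endsolid part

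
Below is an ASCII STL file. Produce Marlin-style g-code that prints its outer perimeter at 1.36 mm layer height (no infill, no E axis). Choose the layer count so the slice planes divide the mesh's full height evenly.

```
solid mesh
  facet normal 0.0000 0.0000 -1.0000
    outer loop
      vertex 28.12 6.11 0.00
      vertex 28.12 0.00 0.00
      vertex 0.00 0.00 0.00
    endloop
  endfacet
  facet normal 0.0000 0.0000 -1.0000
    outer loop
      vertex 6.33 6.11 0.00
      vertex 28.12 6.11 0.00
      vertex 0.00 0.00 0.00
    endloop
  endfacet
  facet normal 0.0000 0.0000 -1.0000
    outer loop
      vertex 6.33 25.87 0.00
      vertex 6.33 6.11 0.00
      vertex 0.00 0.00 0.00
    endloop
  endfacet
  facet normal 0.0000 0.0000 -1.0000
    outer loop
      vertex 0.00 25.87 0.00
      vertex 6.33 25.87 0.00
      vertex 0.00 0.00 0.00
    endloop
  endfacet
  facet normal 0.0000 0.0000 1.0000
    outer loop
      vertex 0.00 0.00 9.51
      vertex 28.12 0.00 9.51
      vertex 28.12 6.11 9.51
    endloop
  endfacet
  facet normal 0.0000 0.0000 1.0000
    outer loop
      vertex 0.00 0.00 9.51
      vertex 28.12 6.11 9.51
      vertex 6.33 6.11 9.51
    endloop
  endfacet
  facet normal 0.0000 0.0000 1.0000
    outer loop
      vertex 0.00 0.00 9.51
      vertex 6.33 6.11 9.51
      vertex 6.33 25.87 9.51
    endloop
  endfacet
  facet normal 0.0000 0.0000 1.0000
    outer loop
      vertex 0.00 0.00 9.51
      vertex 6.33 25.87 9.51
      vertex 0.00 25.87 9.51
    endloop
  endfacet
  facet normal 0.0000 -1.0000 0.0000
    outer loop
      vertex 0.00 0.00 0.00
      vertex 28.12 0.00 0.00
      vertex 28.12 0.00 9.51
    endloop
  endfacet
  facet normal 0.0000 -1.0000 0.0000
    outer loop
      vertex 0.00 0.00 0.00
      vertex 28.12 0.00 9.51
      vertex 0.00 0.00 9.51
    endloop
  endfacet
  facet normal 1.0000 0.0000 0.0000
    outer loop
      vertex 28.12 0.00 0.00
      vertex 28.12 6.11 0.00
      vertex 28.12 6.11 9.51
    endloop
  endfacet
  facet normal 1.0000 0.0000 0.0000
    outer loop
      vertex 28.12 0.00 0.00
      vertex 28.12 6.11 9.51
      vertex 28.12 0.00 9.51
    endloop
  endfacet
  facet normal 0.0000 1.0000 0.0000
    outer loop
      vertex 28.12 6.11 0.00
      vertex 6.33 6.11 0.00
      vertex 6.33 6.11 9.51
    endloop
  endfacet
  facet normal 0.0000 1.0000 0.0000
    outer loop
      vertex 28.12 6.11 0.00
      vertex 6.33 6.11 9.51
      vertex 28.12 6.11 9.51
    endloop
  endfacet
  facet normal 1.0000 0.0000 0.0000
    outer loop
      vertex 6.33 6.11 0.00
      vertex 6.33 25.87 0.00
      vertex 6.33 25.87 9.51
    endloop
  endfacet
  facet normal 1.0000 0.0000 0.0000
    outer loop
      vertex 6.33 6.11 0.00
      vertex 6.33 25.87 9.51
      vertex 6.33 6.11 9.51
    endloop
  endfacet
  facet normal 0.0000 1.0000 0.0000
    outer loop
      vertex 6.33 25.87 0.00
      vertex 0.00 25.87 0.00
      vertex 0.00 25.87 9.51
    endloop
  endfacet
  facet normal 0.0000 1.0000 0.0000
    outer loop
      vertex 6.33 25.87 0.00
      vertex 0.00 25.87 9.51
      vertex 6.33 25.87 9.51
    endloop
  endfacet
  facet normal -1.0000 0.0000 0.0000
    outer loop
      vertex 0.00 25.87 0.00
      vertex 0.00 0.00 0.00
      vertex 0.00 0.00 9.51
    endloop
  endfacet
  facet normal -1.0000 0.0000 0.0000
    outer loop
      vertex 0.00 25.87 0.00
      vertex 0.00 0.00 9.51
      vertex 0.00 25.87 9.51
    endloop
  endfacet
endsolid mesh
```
; perimeter-only toolpath
G21 ; units = mm
G90 ; absolute positioning
G28 ; home
; layer 1
G0 Z1.36
G0 X0.00 Y0.00
G1 X28.12 Y0.00
G1 X28.12 Y6.11
G1 X6.33 Y6.11
G1 X6.33 Y25.87
G1 X0.00 Y25.87
G1 X0.00 Y0.00
; layer 2
G0 Z2.72
G0 X0.00 Y0.00
G1 X28.12 Y0.00
G1 X28.12 Y6.11
G1 X6.33 Y6.11
G1 X6.33 Y25.87
G1 X0.00 Y25.87
G1 X0.00 Y0.00
; layer 3
G0 Z4.08
G0 X0.00 Y0.00
G1 X28.12 Y0.00
G1 X28.12 Y6.11
G1 X6.33 Y6.11
G1 X6.33 Y25.87
G1 X0.00 Y25.87
G1 X0.00 Y0.00
; layer 4
G0 Z5.43
G0 X0.00 Y0.00
G1 X28.12 Y0.00
G1 X28.12 Y6.11
G1 X6.33 Y6.11
G1 X6.33 Y25.87
G1 X0.00 Y25.87
G1 X0.00 Y0.00
; layer 5
G0 Z6.79
G0 X0.00 Y0.00
G1 X28.12 Y0.00
G1 X28.12 Y6.11
G1 X6.33 Y6.11
G1 X6.33 Y25.87
G1 X0.00 Y25.87
G1 X0.00 Y0.00
; layer 6
G0 Z8.15
G0 X0.00 Y0.00
G1 X28.12 Y0.00
G1 X28.12 Y6.11
G1 X6.33 Y6.11
G1 X6.33 Y25.87
G1 X0.00 Y25.87
G1 X0.00 Y0.00
; layer 7
G0 Z9.51
G0 X0.00 Y0.00
G1 X28.12 Y0.00
G1 X28.12 Y6.11
G1 X6.33 Y6.11
G1 X6.33 Y25.87
G1 X0.00 Y25.87
G1 X0.00 Y0.00
M2 ; end

The solid is an L-shaped prism: outer 28.1 × 25.9 mm, arm thicknesses ≈ 6.11 mm (horizontal) and 6.33 mm (vertical), extruded 9.51 mm in z. Slicing at Δz = 1.36 mm — 7 equal slices spanning the solid's height, so layer i sits at z = i·h/7 — gives 7 non-empty perimeters. Each is a 6-segment closed polygon; G0 lifts to the layer z and rapids to the start vertex, then G1 traces the edges.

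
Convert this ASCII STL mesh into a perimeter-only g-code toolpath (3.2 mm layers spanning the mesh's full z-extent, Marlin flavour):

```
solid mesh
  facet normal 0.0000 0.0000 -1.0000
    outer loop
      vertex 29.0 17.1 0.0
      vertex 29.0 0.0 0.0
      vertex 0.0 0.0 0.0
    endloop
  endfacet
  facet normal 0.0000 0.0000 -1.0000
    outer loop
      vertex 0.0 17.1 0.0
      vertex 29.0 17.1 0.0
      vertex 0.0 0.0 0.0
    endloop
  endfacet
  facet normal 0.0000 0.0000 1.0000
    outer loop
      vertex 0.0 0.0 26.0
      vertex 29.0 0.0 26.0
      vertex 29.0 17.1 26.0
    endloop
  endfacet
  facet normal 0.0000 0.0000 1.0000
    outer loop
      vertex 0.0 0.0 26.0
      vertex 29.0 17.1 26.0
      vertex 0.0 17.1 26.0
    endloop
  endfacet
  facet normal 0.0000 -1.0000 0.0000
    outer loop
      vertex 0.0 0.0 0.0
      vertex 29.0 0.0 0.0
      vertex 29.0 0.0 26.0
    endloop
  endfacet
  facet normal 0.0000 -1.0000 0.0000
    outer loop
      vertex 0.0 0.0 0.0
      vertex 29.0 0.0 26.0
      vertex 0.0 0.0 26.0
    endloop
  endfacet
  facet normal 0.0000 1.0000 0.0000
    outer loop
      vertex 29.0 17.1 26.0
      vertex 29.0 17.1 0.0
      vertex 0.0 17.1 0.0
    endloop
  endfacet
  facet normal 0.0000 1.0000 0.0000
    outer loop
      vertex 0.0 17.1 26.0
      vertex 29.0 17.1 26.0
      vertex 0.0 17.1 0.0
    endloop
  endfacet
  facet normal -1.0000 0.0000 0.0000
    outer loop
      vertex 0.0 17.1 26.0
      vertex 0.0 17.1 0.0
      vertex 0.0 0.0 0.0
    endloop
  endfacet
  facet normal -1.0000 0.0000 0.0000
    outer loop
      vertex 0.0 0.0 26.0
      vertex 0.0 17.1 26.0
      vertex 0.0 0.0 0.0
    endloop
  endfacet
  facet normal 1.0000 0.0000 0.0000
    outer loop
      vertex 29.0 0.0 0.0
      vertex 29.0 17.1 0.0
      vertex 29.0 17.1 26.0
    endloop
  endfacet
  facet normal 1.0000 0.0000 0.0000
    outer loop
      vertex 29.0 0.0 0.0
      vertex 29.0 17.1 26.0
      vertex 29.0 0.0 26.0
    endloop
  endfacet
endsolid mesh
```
; perimeter-only toolpath
G21 ; units = mm
G90 ; absolute positioning
G28 ; home
; layer 1
G0 Z3.2
G0 X0.0 Y0.0
G1 X29.0 Y0.0
G1 X29.0 Y17.1
G1 X0.0 Y17.1
G1 X0.0 Y0.0
; layer 2
G0 Z6.5
G0 X0.0 Y0.0
G1 X29.0 Y0.0
G1 X29.0 Y17.1
G1 X0.0 Y17.1
G1 X0.0 Y0.0
; layer 3
G0 Z9.8
G0 X0.0 Y0.0
G1 X29.0 Y0.0
G1 X29.0 Y17.1
G1 X0.0 Y17.1
G1 X0.0 Y0.0
; layer 4
G0 Z13.0
G0 X0.0 Y0.0
G1 X29.0 Y0.0
G1 X29.0 Y17.1
G1 X0.0 Y17.1
G1 X0.0 Y0.0
; layer 5
G0 Z16.2
G0 X0.0 Y0.0
G1 X29.0 Y0.0
G1 X29.0 Y17.1
G1 X0.0 Y17.1
G1 X0.0 Y0.0
; layer 6
G0 Z19.5
G0 X0.0 Y0.0
G1 X29.0 Y0.0
G1 X29.0 Y17.1
G1 X0.0 Y17.1
G1 X0.0 Y0.0
; layer 7
G0 Z22.8
G0 X0.0 Y0.0
G1 X29.0 Y0.0
G1 X29.0 Y17.1
G1 X0.0 Y17.1
G1 X0.0 Y0.0
; layer 8
G0 Z26.0
G0 X0.0 Y0.0
G1 X29.0 Y0.0
G1 X29.0 Y17.1
G1 X0.0 Y17.1
G1 X0.0 Y0.0
M2 ; end

The solid is a rectangular box, roughly 29 × 17.1 mm footprint and 26 mm tall. Slicing at Δz = 3.2 mm — 8 equal slices spanning the solid's height, so layer i sits at z = i·h/8 — gives 8 non-empty perimeters. Each is a 4-segment closed polygon; G0 lifts to the layer z and rapids to the start vertex, then G1 traces the edges.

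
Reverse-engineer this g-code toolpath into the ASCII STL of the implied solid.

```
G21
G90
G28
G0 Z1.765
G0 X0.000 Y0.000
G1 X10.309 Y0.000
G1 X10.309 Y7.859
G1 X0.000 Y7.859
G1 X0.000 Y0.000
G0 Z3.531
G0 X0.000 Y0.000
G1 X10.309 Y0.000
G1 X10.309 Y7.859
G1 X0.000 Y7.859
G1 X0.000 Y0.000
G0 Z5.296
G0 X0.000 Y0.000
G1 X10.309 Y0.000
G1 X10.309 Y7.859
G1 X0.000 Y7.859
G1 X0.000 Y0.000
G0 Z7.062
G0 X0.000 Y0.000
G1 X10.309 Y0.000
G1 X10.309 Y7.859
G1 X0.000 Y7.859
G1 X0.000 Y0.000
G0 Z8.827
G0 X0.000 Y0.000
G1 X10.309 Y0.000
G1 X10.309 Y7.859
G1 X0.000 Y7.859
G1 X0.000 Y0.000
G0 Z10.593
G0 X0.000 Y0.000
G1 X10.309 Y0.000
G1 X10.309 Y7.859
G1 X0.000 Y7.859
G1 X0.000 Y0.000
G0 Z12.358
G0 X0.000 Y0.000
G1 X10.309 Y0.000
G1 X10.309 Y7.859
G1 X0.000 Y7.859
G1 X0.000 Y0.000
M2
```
solid part
  facet normal 0.0000 0.0000 -1.0000
    outer loop
      vertex 10.309 7.859 0.000
      vertex 10.309 0.000 0.000
      vertex 0.000 0.000 0.000
    endloop
  endfacet
  facet normal 0.0000 0.0000 -1.0000
    outer loop
      vertex 0.000 7.859 0.000
      vertex 10.309 7.859 0.000
      vertex 0.000 0.000 0.000
    endloop
  endfacet
  facet normal 0.0000 0.0000 1.0000
    outer loop
      vertex 0.000 0.000 12.358
      vertex 10.309 0.000 12.358
      vertex 10.309 7.859 12.358
    endloop
  endfacet
  facet normal 0.0000 0.0000 1.0000
    outer loop
      vertex 0.000 0.000 12.358
      vertex 10.309 7.859 12.358
      vertex 0.000 7.859 12.358
    endloop
  endfacet
  facet normal 0.0000 -1.0000 0.0000
    outer loop
      vertex 0.000 0.000 0.000
      vertex 10.309 0.000 0.000
      vertex 10.309 0.000 12.358
    endloop
  endfacet
  facet normal 0.0000 -1.0000 0.0000
    outer loop
      vertex 0.000 0.000 0.000
      vertex 10.309 0.000 12.358
      vertex 0.000 0.000 12.358
    endloop
  endfacet
  facet normal 0.0000 1.0000 0.0000
    outer loop
      vertex 10.309 7.859 12.358
      vertex 10.309 7.859 0.000
      vertex 0.000 7.859 0.000
    endloop
  endfacet
  facet normal 0.0000 1.0000 0.0000
    outer loop
      vertex 0.000 7.859 12.358
      vertex 10.309 7.859 12.358
      vertex 0.000 7.859 0.000
    endloop
  endfacet
  facet normal -1.0000 0.0000 0.0000
    outer loop
      vertex 0.000 7.859 12.358
      vertex 0.000 7.859 0.000
      vertex 0.000 0.000 0.000
    endloop
  endfacet
  facet normal -1.0000 0.0000 0.0000
    outer loop
      vertex 0.000 0.000 12.358
      vertex 0.000 7.859 12.358
      vertex 0.000 0.000 0.000
    endloop
  endfacet
  facet normal 1.0000 0.0000 0.0000
    outer loop
      vertex 10.309 0.000 0.000
      vertex 10.309 7.859 0.000
      vertex 10.309 7.859 12.358
    endloop
  endfacet
  facet normal 1.0000 0.0000 0.0000
    outer loop
      vertex 10.309 0.000 0.000
      vertex 10.309 7.859 12.358
      vertex 10.309 0.000 12.358
    endloop
  endfacet
endsolid part

The G0 Z moves step by Δz≈1.765 mm. Every layer's G1 loop is the same polygon, so the solid is a straight extrusion of it from z=0 to z≈12.4. Closing with flat bottom and top caps and triangulating gives 12 facets — a rectangular box, roughly 10.3 × 7.86 mm footprint and 12.4 mm tall.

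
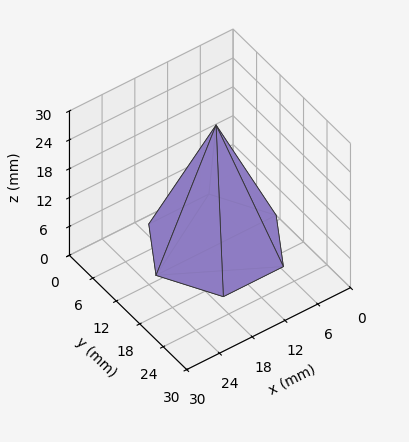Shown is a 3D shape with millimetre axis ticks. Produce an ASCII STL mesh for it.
Reading the render: the shape is a regular 6-sided pyramid, base circumscribed radius ≈ 11 mm, apex at z ≈ 25 mm (dimensions read to the nearest mm from the axis ticks). For the STL, each face is triangulated and given an outward normal.

solid part
  facet normal 0.0000 0.0000 -1.0000
    outer loop
      vertex 5.500 20.526 0.000
      vertex 16.500 20.526 0.000
      vertex 22.000 11.000 0.000
    endloop
  endfacet
  facet normal 0.0000 0.0000 -1.0000
    outer loop
      vertex 0.000 11.000 0.000
      vertex 5.500 20.526 0.000
      vertex 22.000 11.000 0.000
    endloop
  endfacet
  facet normal 0.0000 0.0000 -1.0000
    outer loop
      vertex 5.500 1.474 0.000
      vertex 0.000 11.000 0.000
      vertex 22.000 11.000 0.000
    endloop
  endfacet
  facet normal 0.0000 0.0000 -1.0000
    outer loop
      vertex 16.500 1.474 0.000
      vertex 5.500 1.474 0.000
      vertex 22.000 11.000 0.000
    endloop
  endfacet
  facet normal 0.8093 0.4672 0.3561
    outer loop
      vertex 22.000 11.000 0.000
      vertex 16.500 20.526 0.000
      vertex 11.000 11.000 25.000
    endloop
  endfacet
  facet normal 0.0000 0.9345 0.3561
    outer loop
      vertex 16.500 20.526 0.000
      vertex 5.500 20.526 0.000
      vertex 11.000 11.000 25.000
    endloop
  endfacet
  facet normal -0.8093 0.4672 0.3561
    outer loop
      vertex 5.500 20.526 0.000
      vertex 0.000 11.000 0.000
      vertex 11.000 11.000 25.000
    endloop
  endfacet
  facet normal -0.8093 -0.4672 0.3561
    outer loop
      vertex 0.000 11.000 0.000
      vertex 5.500 1.474 0.000
      vertex 11.000 11.000 25.000
    endloop
  endfacet
  facet normal 0.0000 -0.9345 0.3561
    outer loop
      vertex 5.500 1.474 0.000
      vertex 16.500 1.474 0.000
      vertex 11.000 11.000 25.000
    endloop
  endfacet
  facet normal 0.8093 -0.4672 0.3561
    outer loop
      vertex 16.500 1.474 0.000
      vertex 22.000 11.000 0.000
      vertex 11.000 11.000 25.000
    endloop
  endfacet
endsolid part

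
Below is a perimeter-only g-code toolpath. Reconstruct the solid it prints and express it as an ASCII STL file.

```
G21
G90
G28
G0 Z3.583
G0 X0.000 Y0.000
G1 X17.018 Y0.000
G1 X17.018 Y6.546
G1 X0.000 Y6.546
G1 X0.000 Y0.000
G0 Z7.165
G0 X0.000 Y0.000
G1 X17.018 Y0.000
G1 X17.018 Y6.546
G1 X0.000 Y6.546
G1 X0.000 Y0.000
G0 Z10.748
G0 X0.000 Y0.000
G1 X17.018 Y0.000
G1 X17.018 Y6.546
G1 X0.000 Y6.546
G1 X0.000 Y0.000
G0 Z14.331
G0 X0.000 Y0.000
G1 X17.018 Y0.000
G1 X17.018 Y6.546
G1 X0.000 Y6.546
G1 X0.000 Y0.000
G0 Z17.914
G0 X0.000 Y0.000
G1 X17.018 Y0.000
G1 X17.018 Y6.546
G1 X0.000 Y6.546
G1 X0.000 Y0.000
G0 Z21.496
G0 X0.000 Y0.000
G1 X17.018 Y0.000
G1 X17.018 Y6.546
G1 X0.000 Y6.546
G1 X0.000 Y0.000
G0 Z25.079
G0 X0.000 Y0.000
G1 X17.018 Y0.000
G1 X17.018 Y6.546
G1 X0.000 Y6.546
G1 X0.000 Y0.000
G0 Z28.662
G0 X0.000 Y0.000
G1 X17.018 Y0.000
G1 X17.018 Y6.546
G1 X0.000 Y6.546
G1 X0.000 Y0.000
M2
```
solid part
  facet normal 0.0000 0.0000 -1.0000
    outer loop
      vertex 17.018 6.546 0.000
      vertex 17.018 0.000 0.000
      vertex 0.000 0.000 0.000
    endloop
  endfacet
  facet normal 0.0000 0.0000 -1.0000
    outer loop
      vertex 0.000 6.546 0.000
      vertex 17.018 6.546 0.000
      vertex 0.000 0.000 0.000
    endloop
  endfacet
  facet normal 0.0000 0.0000 1.0000
    outer loop
      vertex 0.000 0.000 28.662
      vertex 17.018 0.000 28.662
      vertex 17.018 6.546 28.662
    endloop
  endfacet
  facet normal 0.0000 0.0000 1.0000
    outer loop
      vertex 0.000 0.000 28.662
      vertex 17.018 6.546 28.662
      vertex 0.000 6.546 28.662
    endloop
  endfacet
  facet normal 0.0000 -1.0000 0.0000
    outer loop
      vertex 0.000 0.000 0.000
      vertex 17.018 0.000 0.000
      vertex 17.018 0.000 28.662
    endloop
  endfacet
  facet normal 0.0000 -1.0000 0.0000
    outer loop
      vertex 0.000 0.000 0.000
      vertex 17.018 0.000 28.662
      vertex 0.000 0.000 28.662
    endloop
  endfacet
  facet normal 0.0000 1.0000 0.0000
    outer loop
      vertex 17.018 6.546 28.662
      vertex 17.018 6.546 0.000
      vertex 0.000 6.546 0.000
    endloop
  endfacet
  facet normal 0.0000 1.0000 0.0000
    outer loop
      vertex 0.000 6.546 28.662
      vertex 17.018 6.546 28.662
      vertex 0.000 6.546 0.000
    endloop
  endfacet
  facet normal -1.0000 0.0000 0.0000
    outer loop
      vertex 0.000 6.546 28.662
      vertex 0.000 6.546 0.000
      vertex 0.000 0.000 0.000
    endloop
  endfacet
  facet normal -1.0000 0.0000 0.0000
    outer loop
      vertex 0.000 0.000 28.662
      vertex 0.000 6.546 28.662
      vertex 0.000 0.000 0.000
    endloop
  endfacet
  facet normal 1.0000 0.0000 0.0000
    outer loop
      vertex 17.018 0.000 0.000
      vertex 17.018 6.546 0.000
      vertex 17.018 6.546 28.662
    endloop
  endfacet
  facet normal 1.0000 0.0000 0.0000
    outer loop
      vertex 17.018 0.000 0.000
      vertex 17.018 6.546 28.662
      vertex 17.018 0.000 28.662
    endloop
  endfacet
endsolid part

The G0 Z moves step by Δz≈3.583 mm. Every layer's G1 loop is the same polygon, so the solid is a straight extrusion of it from z=0 to z≈28.7. Closing with flat bottom and top caps and triangulating gives 12 facets — a rectangular box, roughly 17 × 6.55 mm footprint and 28.7 mm tall.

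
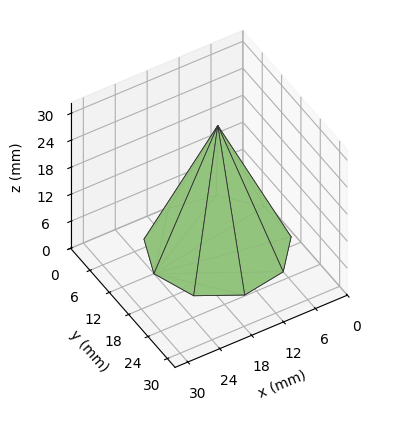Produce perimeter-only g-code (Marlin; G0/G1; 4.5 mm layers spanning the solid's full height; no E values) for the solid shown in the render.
Reading the render: the shape is a regular 9-sided pyramid, base circumscribed radius ≈ 12 mm, apex at z ≈ 27 mm (dimensions read to the nearest mm from the axis ticks). For the g-code, the solid's height is divided into equal slices at the stated Δz and each level perimeter traced with G1 moves after a G0 lift.

; perimeter-only toolpath
G21 ; units = mm
G90 ; absolute positioning
G28 ; home
; layer 1
G0 Z4.5
G0 X22.0 Y12.0
G1 X19.7 Y18.4
G1 X13.8 Y21.8
G1 X7.0 Y20.7
G1 X2.6 Y15.4
G1 X2.6 Y8.6
G1 X7.0 Y3.3
G1 X13.8 Y2.2
G1 X19.7 Y5.6
G1 X22.0 Y12.0
; layer 2
G0 Z9.0
G0 X20.0 Y12.0
G1 X18.1 Y17.1
G1 X13.4 Y19.9
G1 X8.0 Y18.9
G1 X4.5 Y14.7
G1 X4.5 Y9.3
G1 X8.0 Y5.1
G1 X13.4 Y4.1
G1 X18.1 Y6.9
G1 X20.0 Y12.0
; layer 3
G0 Z13.5
G0 X18.0 Y12.0
G1 X16.6 Y15.8
G1 X13.1 Y17.9
G1 X9.0 Y17.2
G1 X6.3 Y14.1
G1 X6.3 Y9.9
G1 X9.0 Y6.8
G1 X13.1 Y6.1
G1 X16.6 Y8.2
G1 X18.0 Y12.0
; layer 4
G0 Z18.0
G0 X16.0 Y12.0
G1 X15.1 Y14.6
G1 X12.7 Y15.9
G1 X10.0 Y15.5
G1 X8.2 Y13.4
G1 X8.2 Y10.6
G1 X10.0 Y8.5
G1 X12.7 Y8.1
G1 X15.1 Y9.4
G1 X16.0 Y12.0
; layer 5
G0 Z22.5
G0 X14.0 Y12.0
G1 X13.5 Y13.3
G1 X12.3 Y14.0
G1 X11.0 Y13.7
G1 X10.1 Y12.7
G1 X10.1 Y11.3
G1 X11.0 Y10.3
G1 X12.3 Y10.0
G1 X13.5 Y10.7
G1 X14.0 Y12.0
M2 ; end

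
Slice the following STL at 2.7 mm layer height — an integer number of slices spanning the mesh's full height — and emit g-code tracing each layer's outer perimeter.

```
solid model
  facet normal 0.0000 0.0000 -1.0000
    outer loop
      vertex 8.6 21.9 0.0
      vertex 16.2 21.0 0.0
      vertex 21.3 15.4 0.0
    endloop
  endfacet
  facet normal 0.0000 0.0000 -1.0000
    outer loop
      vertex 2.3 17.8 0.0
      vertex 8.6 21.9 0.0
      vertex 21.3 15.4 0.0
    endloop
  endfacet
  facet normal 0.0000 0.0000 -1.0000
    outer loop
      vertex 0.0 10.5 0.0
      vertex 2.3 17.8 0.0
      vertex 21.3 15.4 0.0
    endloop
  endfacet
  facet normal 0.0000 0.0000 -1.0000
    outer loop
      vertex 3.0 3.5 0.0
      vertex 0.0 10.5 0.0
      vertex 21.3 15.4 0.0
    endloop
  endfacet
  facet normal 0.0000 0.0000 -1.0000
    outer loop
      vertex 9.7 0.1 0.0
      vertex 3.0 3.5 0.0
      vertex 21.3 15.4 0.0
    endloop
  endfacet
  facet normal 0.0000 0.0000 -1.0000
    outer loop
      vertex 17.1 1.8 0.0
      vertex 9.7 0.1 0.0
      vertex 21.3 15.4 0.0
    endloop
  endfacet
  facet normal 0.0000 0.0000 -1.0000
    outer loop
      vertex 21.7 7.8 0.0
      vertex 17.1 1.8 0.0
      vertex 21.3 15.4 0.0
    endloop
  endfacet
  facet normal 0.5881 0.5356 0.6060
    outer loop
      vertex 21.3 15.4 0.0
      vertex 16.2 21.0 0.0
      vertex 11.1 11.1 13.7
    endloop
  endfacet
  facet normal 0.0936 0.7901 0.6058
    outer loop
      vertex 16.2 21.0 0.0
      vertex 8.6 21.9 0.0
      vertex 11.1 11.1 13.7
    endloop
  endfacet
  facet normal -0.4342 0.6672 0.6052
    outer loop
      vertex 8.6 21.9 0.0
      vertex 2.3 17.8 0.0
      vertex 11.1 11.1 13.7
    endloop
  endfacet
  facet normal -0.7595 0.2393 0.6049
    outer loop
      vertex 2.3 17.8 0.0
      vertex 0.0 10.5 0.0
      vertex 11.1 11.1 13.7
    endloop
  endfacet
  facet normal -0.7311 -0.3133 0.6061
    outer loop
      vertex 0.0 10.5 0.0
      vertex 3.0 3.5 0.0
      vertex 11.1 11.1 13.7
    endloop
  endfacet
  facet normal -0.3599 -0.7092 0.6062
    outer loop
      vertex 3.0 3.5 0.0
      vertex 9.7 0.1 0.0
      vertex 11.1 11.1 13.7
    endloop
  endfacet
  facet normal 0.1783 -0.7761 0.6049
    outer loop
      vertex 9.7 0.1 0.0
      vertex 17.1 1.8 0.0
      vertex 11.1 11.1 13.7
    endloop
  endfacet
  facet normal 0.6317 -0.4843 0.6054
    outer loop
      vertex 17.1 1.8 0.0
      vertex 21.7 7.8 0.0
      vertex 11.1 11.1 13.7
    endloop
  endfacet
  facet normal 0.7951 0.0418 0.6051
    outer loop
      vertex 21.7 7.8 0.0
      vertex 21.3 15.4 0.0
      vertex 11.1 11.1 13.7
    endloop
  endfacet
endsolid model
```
; perimeter-only toolpath
G21 ; units = mm
G90 ; absolute positioning
G28 ; home
; layer 1
G0 Z2.7
G0 X19.3 Y14.5
G1 X15.2 Y19.0
G1 X9.1 Y19.7
G1 X4.1 Y16.5
G1 X2.2 Y10.6
G1 X4.6 Y5.0
G1 X10.0 Y2.3
G1 X15.9 Y3.7
G1 X19.6 Y8.5
G1 X19.3 Y14.5
; layer 2
G0 Z5.5
G0 X17.2 Y13.7
G1 X14.2 Y17.0
G1 X9.6 Y17.6
G1 X5.8 Y15.1
G1 X4.4 Y10.7
G1 X6.2 Y6.5
G1 X10.3 Y4.5
G1 X14.7 Y5.5
G1 X17.5 Y9.1
G1 X17.2 Y13.7
; layer 3
G0 Z8.2
G0 X15.2 Y12.8
G1 X13.1 Y15.1
G1 X10.1 Y15.4
G1 X7.6 Y13.8
G1 X6.7 Y10.9
G1 X7.9 Y8.1
G1 X10.5 Y6.7
G1 X13.5 Y7.4
G1 X15.3 Y9.8
G1 X15.2 Y12.8
; layer 4
G0 Z11.0
G0 X13.1 Y12.0
G1 X12.1 Y13.1
G1 X10.6 Y13.3
G1 X9.3 Y12.4
G1 X8.9 Y11.0
G1 X9.5 Y9.6
G1 X10.8 Y8.9
G1 X12.3 Y9.2
G1 X13.2 Y10.4
G1 X13.1 Y12.0
M2 ; end

The solid is a regular 9-sided pyramid, base circumscribed radius ≈ 11.1 mm, apex at z ≈ 13.7 mm. Slicing at Δz = 2.7 mm — 5 equal slices spanning the solid's height, so layer i sits at z = i·h/5 — gives 4 non-empty perimeters. Each is a 9-segment closed polygon; G0 lifts to the layer z and rapids to the start vertex, then G1 traces the edges. The cross-section shrinks linearly with z (the slice at the apex is degenerate and omitted).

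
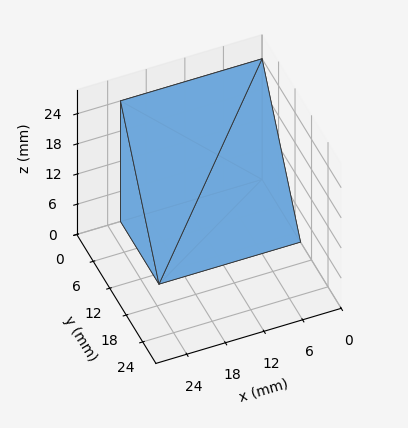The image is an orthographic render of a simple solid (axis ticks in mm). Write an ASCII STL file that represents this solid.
Reading the render: the shape is a wedge (ramp): 22 × 14 mm base, rising to 24 mm along the y=0 edge and sloping linearly to z=0 at y=14 (dimensions read to the nearest mm from the axis ticks). For the STL, each face is triangulated and given an outward normal.

solid part
  facet normal 0.0000 0.0000 -1.0000
    outer loop
      vertex 22.0 14.0 0.0
      vertex 22.0 0.0 0.0
      vertex 0.0 0.0 0.0
    endloop
  endfacet
  facet normal 0.0000 0.0000 -1.0000
    outer loop
      vertex 0.0 14.0 0.0
      vertex 22.0 14.0 0.0
      vertex 0.0 0.0 0.0
    endloop
  endfacet
  facet normal 0.0000 -1.0000 0.0000
    outer loop
      vertex 0.0 0.0 0.0
      vertex 22.0 0.0 0.0
      vertex 22.0 0.0 24.0
    endloop
  endfacet
  facet normal 0.0000 -1.0000 0.0000
    outer loop
      vertex 0.0 0.0 0.0
      vertex 22.0 0.0 24.0
      vertex 0.0 0.0 24.0
    endloop
  endfacet
  facet normal 0.0000 0.8638 0.5039
    outer loop
      vertex 0.0 0.0 24.0
      vertex 22.0 0.0 24.0
      vertex 22.0 14.0 0.0
    endloop
  endfacet
  facet normal 0.0000 0.8638 0.5039
    outer loop
      vertex 0.0 0.0 24.0
      vertex 22.0 14.0 0.0
      vertex 0.0 14.0 0.0
    endloop
  endfacet
  facet normal -1.0000 0.0000 0.0000
    outer loop
      vertex 0.0 0.0 24.0
      vertex 0.0 14.0 0.0
      vertex 0.0 0.0 0.0
    endloop
  endfacet
  facet normal 1.0000 0.0000 0.0000
    outer loop
      vertex 22.0 0.0 0.0
      vertex 22.0 14.0 0.0
      vertex 22.0 0.0 24.0
    endloop
  endfacet
endsolid part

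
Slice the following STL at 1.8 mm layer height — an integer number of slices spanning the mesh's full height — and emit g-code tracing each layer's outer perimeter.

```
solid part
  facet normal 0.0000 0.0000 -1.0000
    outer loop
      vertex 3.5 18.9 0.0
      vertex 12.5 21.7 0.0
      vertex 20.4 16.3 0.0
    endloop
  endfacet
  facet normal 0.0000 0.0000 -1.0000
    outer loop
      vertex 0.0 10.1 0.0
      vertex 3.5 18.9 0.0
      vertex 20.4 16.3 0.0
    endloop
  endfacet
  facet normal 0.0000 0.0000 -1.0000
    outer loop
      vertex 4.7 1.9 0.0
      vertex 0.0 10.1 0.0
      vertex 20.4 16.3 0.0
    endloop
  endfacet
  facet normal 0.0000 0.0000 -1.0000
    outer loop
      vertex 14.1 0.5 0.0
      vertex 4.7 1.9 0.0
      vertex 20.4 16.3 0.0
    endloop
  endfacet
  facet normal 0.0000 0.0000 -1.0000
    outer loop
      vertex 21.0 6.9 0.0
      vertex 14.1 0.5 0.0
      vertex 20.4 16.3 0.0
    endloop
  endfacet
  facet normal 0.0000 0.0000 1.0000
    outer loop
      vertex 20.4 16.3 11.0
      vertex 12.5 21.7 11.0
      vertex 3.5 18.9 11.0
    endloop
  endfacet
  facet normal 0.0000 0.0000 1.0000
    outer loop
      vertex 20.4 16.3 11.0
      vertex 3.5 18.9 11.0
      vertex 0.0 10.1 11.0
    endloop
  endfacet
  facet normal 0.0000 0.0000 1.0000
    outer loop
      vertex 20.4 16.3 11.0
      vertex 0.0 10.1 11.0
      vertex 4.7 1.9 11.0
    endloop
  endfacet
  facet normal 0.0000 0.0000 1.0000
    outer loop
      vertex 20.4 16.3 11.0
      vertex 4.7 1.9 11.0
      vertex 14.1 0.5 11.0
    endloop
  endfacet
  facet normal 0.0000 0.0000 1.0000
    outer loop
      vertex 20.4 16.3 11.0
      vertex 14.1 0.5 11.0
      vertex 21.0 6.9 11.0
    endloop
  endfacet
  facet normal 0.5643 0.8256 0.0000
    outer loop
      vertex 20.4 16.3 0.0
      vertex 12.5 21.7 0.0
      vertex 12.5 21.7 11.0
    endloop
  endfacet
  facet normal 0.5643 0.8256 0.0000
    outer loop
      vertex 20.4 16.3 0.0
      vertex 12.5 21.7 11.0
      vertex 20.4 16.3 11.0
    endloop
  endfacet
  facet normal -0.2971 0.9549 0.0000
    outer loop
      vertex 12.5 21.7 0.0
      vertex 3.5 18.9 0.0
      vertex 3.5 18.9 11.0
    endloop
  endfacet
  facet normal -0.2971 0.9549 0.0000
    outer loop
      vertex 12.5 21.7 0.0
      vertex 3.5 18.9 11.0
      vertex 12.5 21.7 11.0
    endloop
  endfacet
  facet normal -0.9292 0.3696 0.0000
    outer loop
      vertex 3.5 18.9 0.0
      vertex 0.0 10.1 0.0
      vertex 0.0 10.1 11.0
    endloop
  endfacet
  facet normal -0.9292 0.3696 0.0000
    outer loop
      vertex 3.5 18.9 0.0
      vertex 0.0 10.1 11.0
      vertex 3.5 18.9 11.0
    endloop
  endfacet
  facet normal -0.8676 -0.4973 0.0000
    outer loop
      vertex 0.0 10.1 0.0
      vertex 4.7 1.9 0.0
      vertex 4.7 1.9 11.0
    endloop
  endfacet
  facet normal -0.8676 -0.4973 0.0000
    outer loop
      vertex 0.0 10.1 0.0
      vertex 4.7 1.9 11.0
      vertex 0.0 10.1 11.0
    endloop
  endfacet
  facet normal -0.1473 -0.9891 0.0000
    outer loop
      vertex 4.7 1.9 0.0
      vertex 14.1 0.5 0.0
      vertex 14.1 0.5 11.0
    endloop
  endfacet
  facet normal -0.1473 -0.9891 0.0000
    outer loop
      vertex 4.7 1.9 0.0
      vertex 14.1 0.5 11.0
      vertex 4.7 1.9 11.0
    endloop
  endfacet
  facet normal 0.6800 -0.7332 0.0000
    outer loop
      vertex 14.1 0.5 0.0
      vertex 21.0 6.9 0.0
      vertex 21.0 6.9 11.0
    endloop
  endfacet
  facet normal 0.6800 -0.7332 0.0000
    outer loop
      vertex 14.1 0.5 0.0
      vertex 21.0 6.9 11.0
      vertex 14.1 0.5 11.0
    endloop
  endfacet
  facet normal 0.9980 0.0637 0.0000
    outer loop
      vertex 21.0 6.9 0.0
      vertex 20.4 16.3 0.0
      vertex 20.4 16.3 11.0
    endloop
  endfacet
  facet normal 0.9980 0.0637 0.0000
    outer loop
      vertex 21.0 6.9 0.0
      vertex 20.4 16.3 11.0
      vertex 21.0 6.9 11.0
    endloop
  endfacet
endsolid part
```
; perimeter-only toolpath
G21 ; units = mm
G90 ; absolute positioning
G28 ; home
; layer 1
G0 Z1.8
G0 X20.4 Y16.3
G1 X12.5 Y21.7
G1 X3.5 Y18.9
G1 X0.0 Y10.1
G1 X4.7 Y1.9
G1 X14.1 Y0.5
G1 X21.0 Y6.9
G1 X20.4 Y16.3
; layer 2
G0 Z3.7
G0 X20.4 Y16.3
G1 X12.5 Y21.7
G1 X3.5 Y18.9
G1 X0.0 Y10.1
G1 X4.7 Y1.9
G1 X14.1 Y0.5
G1 X21.0 Y6.9
G1 X20.4 Y16.3
; layer 3
G0 Z5.5
G0 X20.4 Y16.3
G1 X12.5 Y21.7
G1 X3.5 Y18.9
G1 X0.0 Y10.1
G1 X4.7 Y1.9
G1 X14.1 Y0.5
G1 X21.0 Y6.9
G1 X20.4 Y16.3
; layer 4
G0 Z7.3
G0 X20.4 Y16.3
G1 X12.5 Y21.7
G1 X3.5 Y18.9
G1 X0.0 Y10.1
G1 X4.7 Y1.9
G1 X14.1 Y0.5
G1 X21.0 Y6.9
G1 X20.4 Y16.3
; layer 5
G0 Z9.2
G0 X20.4 Y16.3
G1 X12.5 Y21.7
G1 X3.5 Y18.9
G1 X0.0 Y10.1
G1 X4.7 Y1.9
G1 X14.1 Y0.5
G1 X21.0 Y6.9
G1 X20.4 Y16.3
; layer 6
G0 Z11.0
G0 X20.4 Y16.3
G1 X12.5 Y21.7
G1 X3.5 Y18.9
G1 X0.0 Y10.1
G1 X4.7 Y1.9
G1 X14.1 Y0.5
G1 X21.0 Y6.9
G1 X20.4 Y16.3
M2 ; end

The solid is a regular 7-sided prism (a cylinder approximated with 7 flat sides), circumscribed radius ≈ 10.9 mm, height ≈ 11 mm. Slicing at Δz = 1.8 mm — 6 equal slices spanning the solid's height, so layer i sits at z = i·h/6 — gives 6 non-empty perimeters. Each is a 7-segment closed polygon; G0 lifts to the layer z and rapids to the start vertex, then G1 traces the edges.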